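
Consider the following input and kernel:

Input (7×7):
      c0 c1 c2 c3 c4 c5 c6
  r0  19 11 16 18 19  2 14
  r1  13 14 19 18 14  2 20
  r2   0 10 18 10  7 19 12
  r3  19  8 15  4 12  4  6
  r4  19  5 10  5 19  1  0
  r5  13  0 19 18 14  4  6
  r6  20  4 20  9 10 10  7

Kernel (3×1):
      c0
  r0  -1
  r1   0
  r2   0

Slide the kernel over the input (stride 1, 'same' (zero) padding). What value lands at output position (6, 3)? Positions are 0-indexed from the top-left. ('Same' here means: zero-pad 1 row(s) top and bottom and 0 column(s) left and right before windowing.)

The receptive field on the zero-padded input at this output position is [18 / 9 / 0]. Elementwise product with the kernel and sum: 18·-1.

-18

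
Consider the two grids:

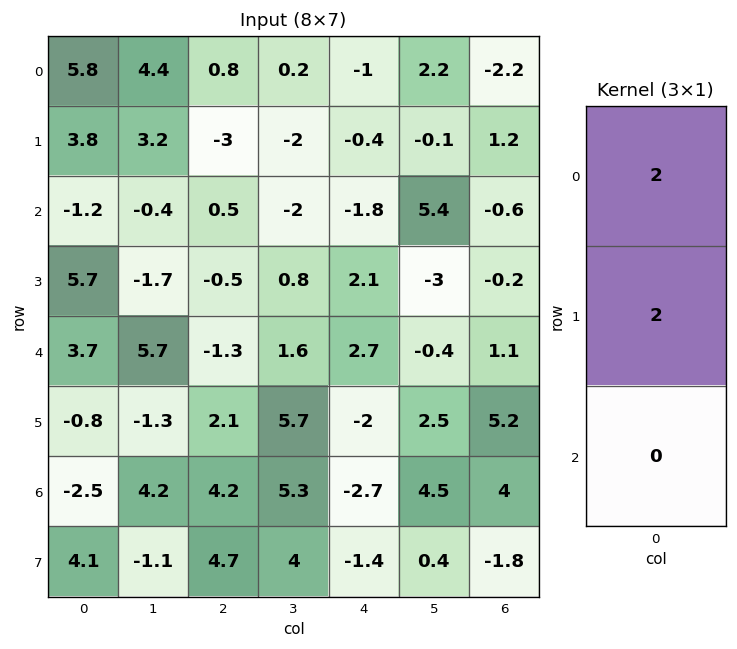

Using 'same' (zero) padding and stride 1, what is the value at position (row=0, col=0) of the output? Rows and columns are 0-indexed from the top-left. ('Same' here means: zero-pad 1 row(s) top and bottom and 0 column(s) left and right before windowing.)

11.6

The receptive field on the zero-padded input at this output position is [0 / 5.8 / 3.8]. Elementwise product with the kernel and sum: 0·2 + 5.8·2.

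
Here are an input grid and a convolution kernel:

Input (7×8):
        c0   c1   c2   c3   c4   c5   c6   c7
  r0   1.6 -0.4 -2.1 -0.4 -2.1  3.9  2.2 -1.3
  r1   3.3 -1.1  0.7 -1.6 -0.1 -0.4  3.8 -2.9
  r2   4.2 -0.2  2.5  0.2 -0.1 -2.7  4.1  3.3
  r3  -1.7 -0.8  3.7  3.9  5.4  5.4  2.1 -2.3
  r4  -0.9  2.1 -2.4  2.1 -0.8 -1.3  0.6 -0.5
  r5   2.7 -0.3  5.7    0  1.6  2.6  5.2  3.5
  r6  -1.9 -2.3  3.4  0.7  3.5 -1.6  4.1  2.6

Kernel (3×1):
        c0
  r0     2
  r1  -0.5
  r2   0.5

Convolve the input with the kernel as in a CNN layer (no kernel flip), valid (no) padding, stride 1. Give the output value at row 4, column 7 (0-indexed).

The receptive field on the input at this output position is [-0.5 / 3.5 / 2.6]. Elementwise product with the kernel and sum: -0.5·2 + 3.5·-0.5 + 2.6·0.5.

-1.45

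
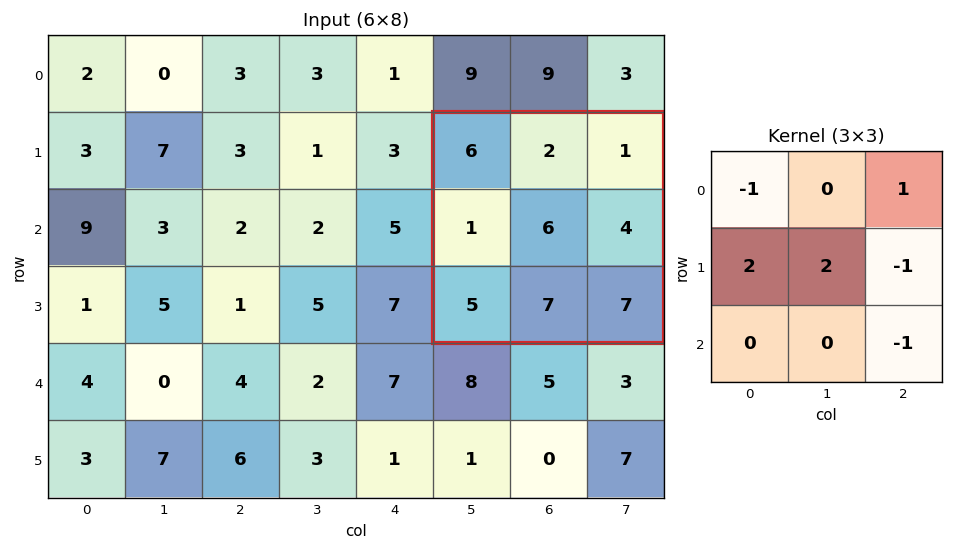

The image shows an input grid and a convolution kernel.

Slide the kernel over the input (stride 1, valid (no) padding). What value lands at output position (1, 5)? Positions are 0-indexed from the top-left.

-2

The receptive field on the input at this output position is [6 2 1 / 1 6 4 / 5 7 7]. Elementwise product with the kernel and sum: 6·-1 + 1·1 + 1·2 + 6·2 + 4·-1 + 7·-1.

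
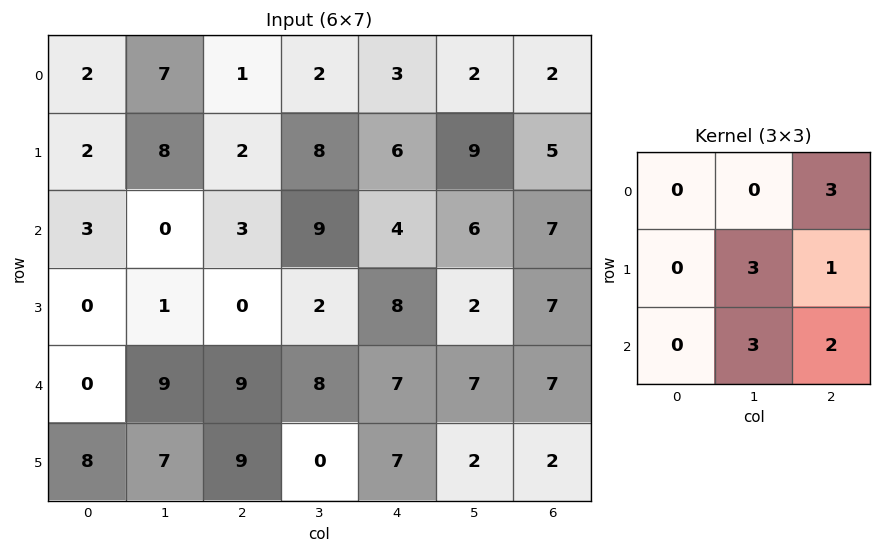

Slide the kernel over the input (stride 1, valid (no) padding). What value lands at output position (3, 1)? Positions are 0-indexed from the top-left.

68

The receptive field on the input at this output position is [1 0 2 / 9 9 8 / 7 9 0]. Elementwise product with the kernel and sum: 2·3 + 9·3 + 8·1 + 9·3 + 0·2.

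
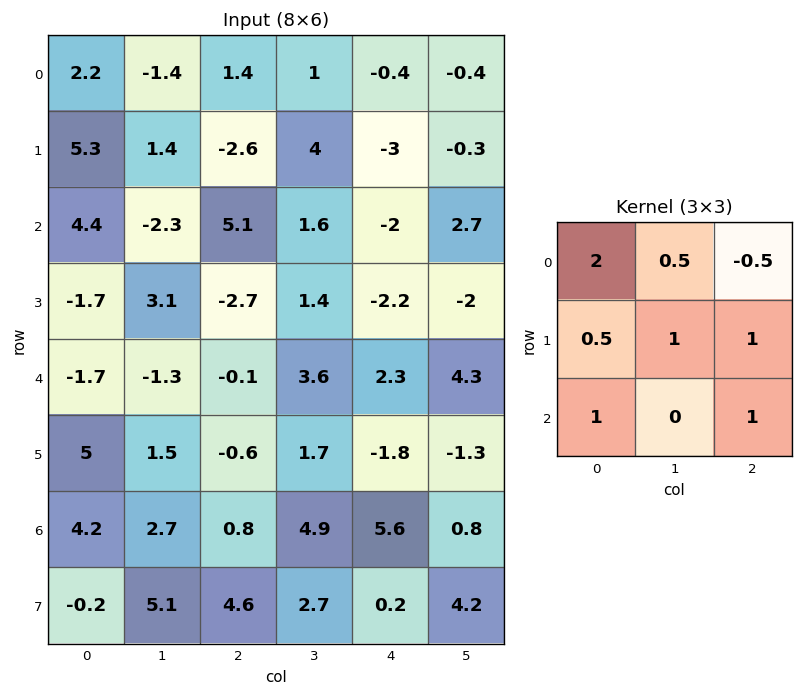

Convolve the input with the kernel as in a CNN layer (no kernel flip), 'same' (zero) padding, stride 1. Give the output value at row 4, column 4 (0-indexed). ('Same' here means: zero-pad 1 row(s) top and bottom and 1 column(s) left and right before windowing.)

The receptive field on the zero-padded input at this output position is [1.4 -2.2 -2 / 3.6 2.3 4.3 / 1.7 -1.8 -1.3]. Elementwise product with the kernel and sum: 1.4·2 + -2.2·0.5 + -2·-0.5 + 3.6·0.5 + 2.3·1 + 4.3·1 + 1.7·1 + -1.3·1.

11.5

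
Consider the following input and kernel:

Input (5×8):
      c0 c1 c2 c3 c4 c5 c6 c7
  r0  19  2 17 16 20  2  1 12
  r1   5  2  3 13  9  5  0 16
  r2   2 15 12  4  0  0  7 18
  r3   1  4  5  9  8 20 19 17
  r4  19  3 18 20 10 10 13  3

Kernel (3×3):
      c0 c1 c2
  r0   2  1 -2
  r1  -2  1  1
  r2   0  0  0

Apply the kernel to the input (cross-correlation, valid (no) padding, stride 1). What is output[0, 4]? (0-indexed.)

27

The receptive field on the input at this output position is [20 2 1 / 9 5 0 / 0 0 7]. Elementwise product with the kernel and sum: 20·2 + 2·1 + 1·-2 + 9·-2 + 5·1 + 0·1.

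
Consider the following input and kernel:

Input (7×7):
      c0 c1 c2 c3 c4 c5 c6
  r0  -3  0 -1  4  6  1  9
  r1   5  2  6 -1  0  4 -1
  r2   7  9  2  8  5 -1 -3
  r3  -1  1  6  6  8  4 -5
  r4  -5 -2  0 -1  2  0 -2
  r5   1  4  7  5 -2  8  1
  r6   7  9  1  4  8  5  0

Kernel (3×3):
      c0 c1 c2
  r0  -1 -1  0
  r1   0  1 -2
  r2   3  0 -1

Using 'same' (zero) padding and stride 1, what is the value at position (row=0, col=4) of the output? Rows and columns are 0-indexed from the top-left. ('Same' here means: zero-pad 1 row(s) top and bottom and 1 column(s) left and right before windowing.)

The receptive field on the zero-padded input at this output position is [0 0 0 / 4 6 1 / -1 0 4]. Elementwise product with the kernel and sum: 0·-1 + 0·-1 + 6·1 + 1·-2 + -1·3 + 4·-1.

-3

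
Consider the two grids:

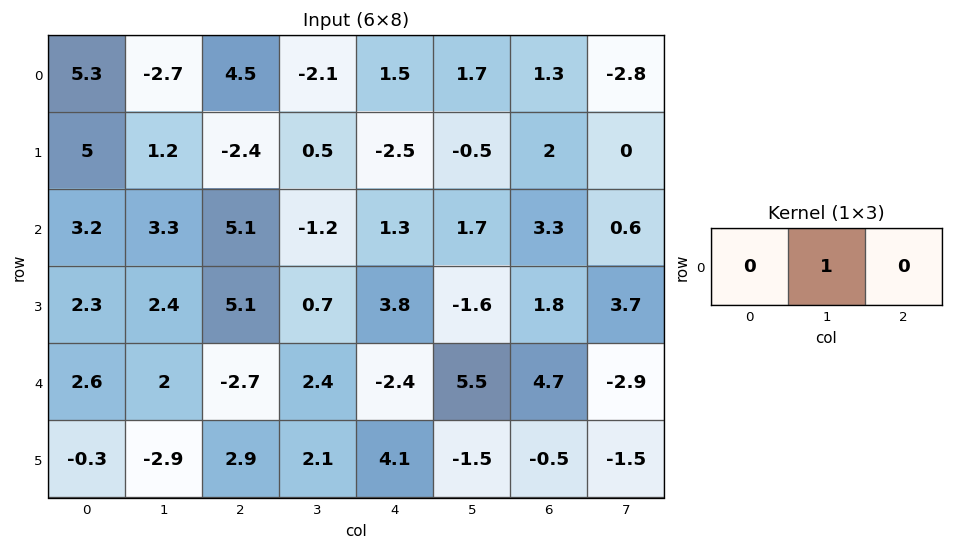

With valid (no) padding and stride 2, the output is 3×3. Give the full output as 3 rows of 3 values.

-2.7 -2.1 1.7
3.3 -1.2 1.7
2 2.4 5.5

Output[0,0]: The receptive field on the input at this output position is [5.3 -2.7 4.5]. Elementwise product with the kernel and sum: -2.7·1.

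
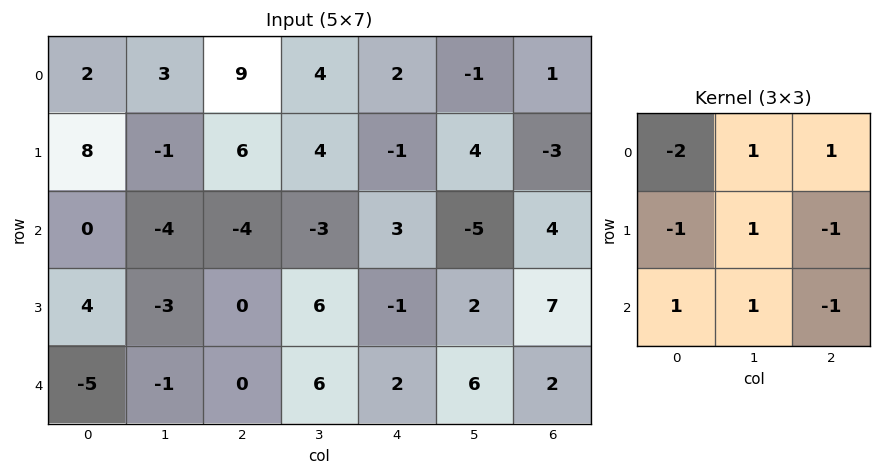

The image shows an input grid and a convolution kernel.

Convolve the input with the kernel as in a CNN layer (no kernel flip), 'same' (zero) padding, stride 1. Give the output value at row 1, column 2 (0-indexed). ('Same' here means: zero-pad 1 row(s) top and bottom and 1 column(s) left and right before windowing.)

5

The receptive field on the zero-padded input at this output position is [3 9 4 / -1 6 4 / -4 -4 -3]. Elementwise product with the kernel and sum: 3·-2 + 9·1 + 4·1 + -1·-1 + 6·1 + 4·-1 + -4·1 + -4·1 + -3·-1.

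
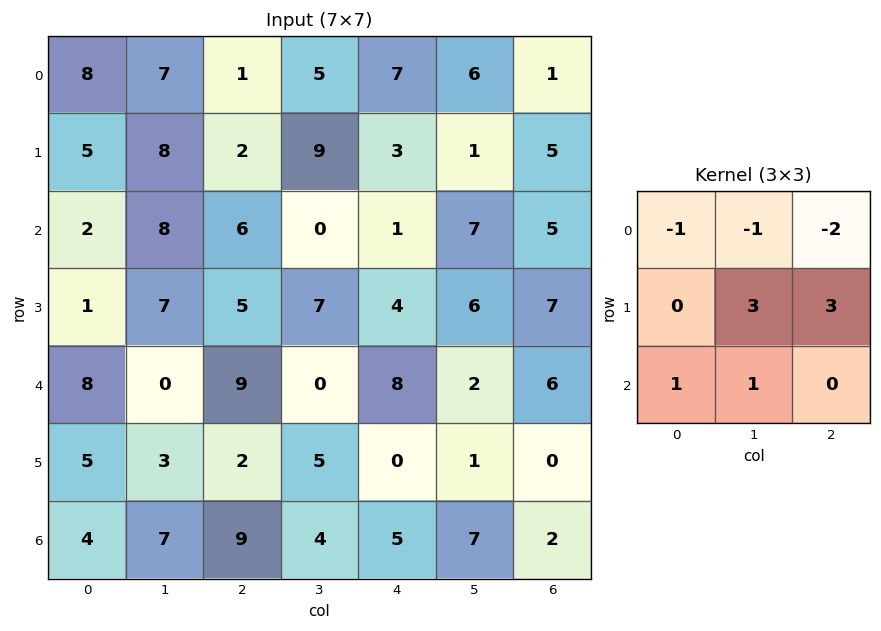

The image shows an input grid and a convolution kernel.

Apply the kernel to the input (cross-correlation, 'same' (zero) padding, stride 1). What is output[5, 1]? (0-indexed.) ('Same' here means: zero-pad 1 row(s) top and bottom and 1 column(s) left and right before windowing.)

The receptive field on the zero-padded input at this output position is [8 0 9 / 5 3 2 / 4 7 9]. Elementwise product with the kernel and sum: 8·-1 + 0·-1 + 9·-2 + 3·3 + 2·3 + 4·1 + 7·1.

0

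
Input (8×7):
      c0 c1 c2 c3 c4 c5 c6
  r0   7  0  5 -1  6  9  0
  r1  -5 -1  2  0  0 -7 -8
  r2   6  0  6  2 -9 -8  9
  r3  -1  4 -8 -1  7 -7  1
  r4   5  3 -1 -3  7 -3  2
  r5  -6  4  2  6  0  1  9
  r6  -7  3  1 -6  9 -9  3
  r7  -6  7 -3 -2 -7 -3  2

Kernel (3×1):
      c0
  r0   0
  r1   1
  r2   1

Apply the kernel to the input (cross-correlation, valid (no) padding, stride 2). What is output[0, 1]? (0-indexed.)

8

The receptive field on the input at this output position is [5 / 2 / 6]. Elementwise product with the kernel and sum: 2·1 + 6·1.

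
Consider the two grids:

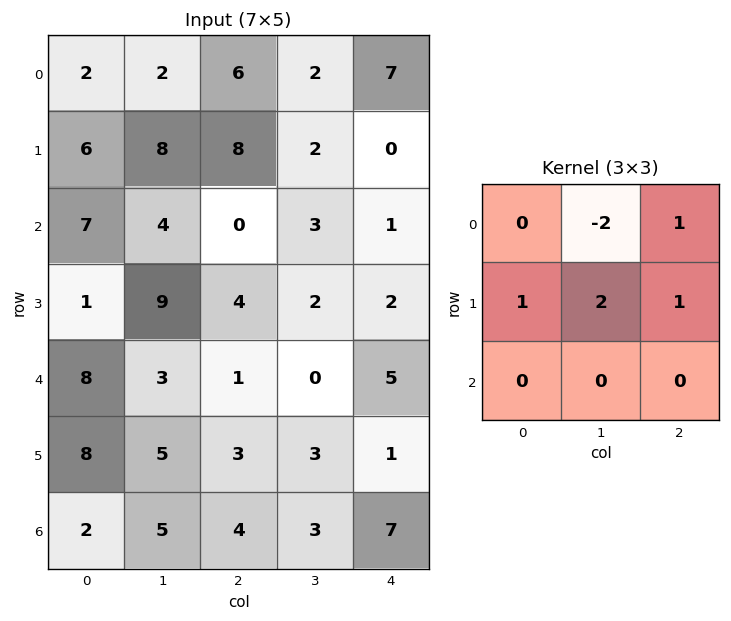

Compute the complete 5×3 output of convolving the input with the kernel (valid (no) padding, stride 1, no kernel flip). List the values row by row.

Output[0,0]: The receptive field on the input at this output position is [2 2 6 / 6 8 8 / 7 4 0]. Elementwise product with the kernel and sum: 2·-2 + 6·1 + 6·1 + 8·2 + 8·1.
Output[0,1]: The receptive field on the input at this output position is [2 6 2 / 8 8 2 / 4 0 3]. Elementwise product with the kernel and sum: 6·-2 + 2·1 + 8·1 + 8·2 + 2·1.

32 16 15
7 -7 3
15 22 5
1 -1 4
16 12 15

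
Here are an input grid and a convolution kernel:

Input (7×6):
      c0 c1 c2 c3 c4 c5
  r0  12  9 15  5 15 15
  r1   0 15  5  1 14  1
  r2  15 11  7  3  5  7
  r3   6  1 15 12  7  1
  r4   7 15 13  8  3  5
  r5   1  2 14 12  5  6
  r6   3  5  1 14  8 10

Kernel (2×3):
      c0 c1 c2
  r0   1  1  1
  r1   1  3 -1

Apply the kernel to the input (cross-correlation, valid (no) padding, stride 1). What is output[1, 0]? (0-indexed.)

The receptive field on the input at this output position is [0 15 5 / 15 11 7]. Elementwise product with the kernel and sum: 0·1 + 15·1 + 5·1 + 15·1 + 11·3 + 7·-1.

61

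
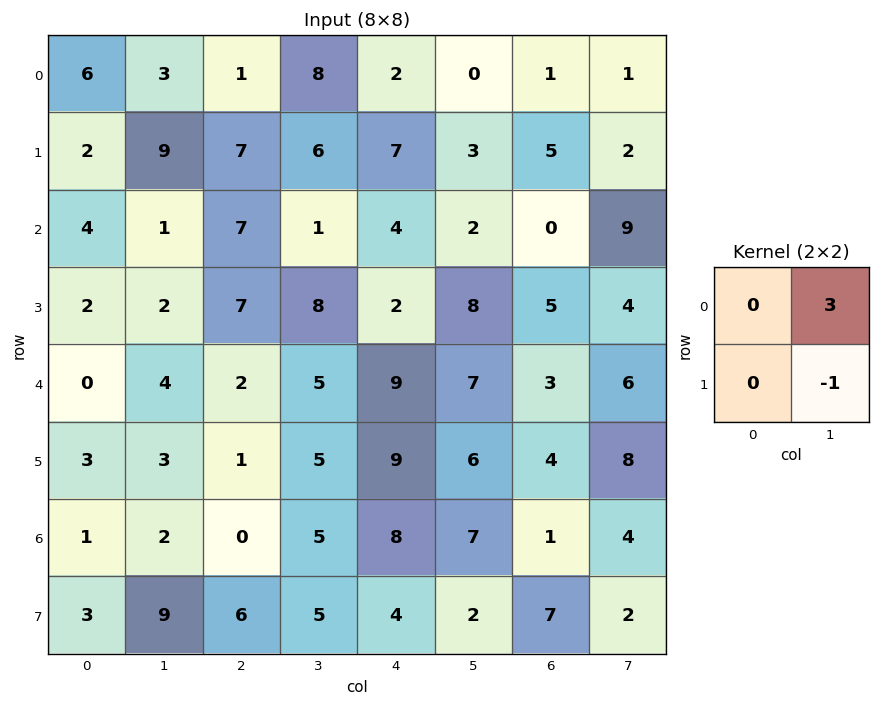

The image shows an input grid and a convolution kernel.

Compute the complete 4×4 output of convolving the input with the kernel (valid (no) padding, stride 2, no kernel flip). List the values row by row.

0 18 -3 1
1 -5 -2 23
9 10 15 10
-3 10 19 10

Output[0,0]: The receptive field on the input at this output position is [6 3 / 2 9]. Elementwise product with the kernel and sum: 3·3 + 9·-1.
Output[0,1]: The receptive field on the input at this output position is [1 8 / 7 6]. Elementwise product with the kernel and sum: 8·3 + 6·-1.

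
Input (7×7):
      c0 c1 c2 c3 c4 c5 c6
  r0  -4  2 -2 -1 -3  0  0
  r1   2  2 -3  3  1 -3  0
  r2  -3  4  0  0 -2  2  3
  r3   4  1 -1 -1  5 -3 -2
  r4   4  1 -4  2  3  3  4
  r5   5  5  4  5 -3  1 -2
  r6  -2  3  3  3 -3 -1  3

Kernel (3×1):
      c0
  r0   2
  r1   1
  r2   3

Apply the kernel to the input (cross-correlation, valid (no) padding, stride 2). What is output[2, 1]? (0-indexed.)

5

The receptive field on the input at this output position is [-4 / 4 / 3]. Elementwise product with the kernel and sum: -4·2 + 4·1 + 3·3.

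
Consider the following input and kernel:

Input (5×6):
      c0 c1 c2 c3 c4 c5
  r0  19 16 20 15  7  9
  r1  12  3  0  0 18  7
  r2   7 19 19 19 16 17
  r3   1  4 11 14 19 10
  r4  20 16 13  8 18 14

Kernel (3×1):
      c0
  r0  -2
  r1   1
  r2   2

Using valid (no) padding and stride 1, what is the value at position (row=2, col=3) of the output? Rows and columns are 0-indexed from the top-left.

The receptive field on the input at this output position is [19 / 14 / 8]. Elementwise product with the kernel and sum: 19·-2 + 14·1 + 8·2.

-8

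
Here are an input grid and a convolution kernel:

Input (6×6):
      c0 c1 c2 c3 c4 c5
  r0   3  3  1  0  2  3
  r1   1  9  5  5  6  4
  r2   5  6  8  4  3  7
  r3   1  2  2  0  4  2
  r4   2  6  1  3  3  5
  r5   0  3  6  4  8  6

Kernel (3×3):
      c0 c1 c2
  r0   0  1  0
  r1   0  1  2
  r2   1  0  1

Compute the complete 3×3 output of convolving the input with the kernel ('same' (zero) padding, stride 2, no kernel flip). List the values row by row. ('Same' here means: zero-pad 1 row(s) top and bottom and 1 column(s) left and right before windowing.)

18 15 17
20 23 25
18 16 27

Output[0,0]: The receptive field on the zero-padded input at this output position is [0 0 0 / 0 3 3 / 0 1 9]. Elementwise product with the kernel and sum: 0·1 + 3·1 + 3·2 + 0·1 + 9·1.
Output[0,1]: The receptive field on the zero-padded input at this output position is [0 0 0 / 3 1 0 / 9 5 5]. Elementwise product with the kernel and sum: 0·1 + 1·1 + 0·2 + 9·1 + 5·1.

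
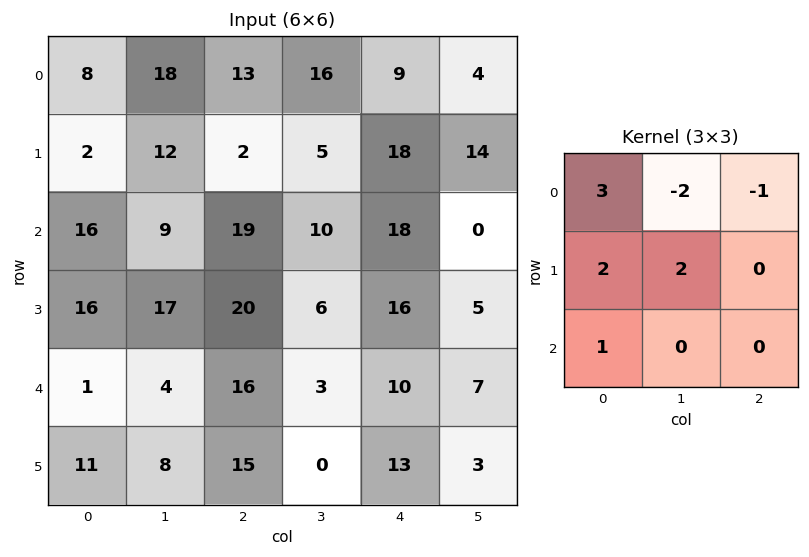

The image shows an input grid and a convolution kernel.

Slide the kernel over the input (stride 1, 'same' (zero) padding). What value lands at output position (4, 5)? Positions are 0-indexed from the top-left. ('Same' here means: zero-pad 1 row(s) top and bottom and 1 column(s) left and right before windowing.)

85

The receptive field on the zero-padded input at this output position is [16 5 0 / 10 7 0 / 13 3 0]. Elementwise product with the kernel and sum: 16·3 + 5·-2 + 0·-1 + 10·2 + 7·2 + 13·1.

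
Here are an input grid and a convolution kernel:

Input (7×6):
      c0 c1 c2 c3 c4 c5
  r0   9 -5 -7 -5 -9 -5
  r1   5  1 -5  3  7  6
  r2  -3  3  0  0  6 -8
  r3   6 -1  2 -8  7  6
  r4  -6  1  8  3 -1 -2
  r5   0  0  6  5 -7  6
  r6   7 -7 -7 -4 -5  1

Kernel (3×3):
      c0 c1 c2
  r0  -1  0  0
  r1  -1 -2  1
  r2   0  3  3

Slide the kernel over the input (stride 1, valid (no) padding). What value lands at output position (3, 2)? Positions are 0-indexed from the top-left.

-23

The receptive field on the input at this output position is [2 -8 7 / 8 3 -1 / 6 5 -7]. Elementwise product with the kernel and sum: 2·-1 + 8·-1 + 3·-2 + -1·1 + 5·3 + -7·3.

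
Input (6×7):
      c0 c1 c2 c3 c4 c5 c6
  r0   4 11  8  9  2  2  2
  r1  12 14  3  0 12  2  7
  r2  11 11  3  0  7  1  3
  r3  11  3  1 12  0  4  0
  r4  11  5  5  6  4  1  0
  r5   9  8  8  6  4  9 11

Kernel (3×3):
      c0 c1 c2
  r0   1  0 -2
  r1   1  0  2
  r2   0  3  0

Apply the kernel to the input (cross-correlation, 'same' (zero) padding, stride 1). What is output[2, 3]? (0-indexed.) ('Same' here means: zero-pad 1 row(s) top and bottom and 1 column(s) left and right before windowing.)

The receptive field on the zero-padded input at this output position is [3 0 12 / 3 0 7 / 1 12 0]. Elementwise product with the kernel and sum: 3·1 + 12·-2 + 3·1 + 7·2 + 12·3.

32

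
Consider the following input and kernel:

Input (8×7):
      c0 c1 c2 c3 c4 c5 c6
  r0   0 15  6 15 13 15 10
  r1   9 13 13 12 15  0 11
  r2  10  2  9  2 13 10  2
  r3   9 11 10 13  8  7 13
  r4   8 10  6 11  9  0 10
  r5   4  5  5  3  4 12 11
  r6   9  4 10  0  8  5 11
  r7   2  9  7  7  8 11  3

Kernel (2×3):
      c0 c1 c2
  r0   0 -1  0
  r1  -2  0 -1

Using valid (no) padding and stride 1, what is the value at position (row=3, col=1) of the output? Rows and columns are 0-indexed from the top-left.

The receptive field on the input at this output position is [11 10 13 / 10 6 11]. Elementwise product with the kernel and sum: 10·-1 + 10·-2 + 11·-1.

-41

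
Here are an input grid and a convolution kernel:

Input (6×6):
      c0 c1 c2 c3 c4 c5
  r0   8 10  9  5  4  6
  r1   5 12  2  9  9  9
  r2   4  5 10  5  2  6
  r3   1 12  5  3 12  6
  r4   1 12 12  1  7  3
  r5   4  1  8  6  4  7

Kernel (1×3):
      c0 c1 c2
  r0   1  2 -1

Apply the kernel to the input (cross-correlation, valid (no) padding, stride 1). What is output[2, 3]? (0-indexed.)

The receptive field on the input at this output position is [5 2 6]. Elementwise product with the kernel and sum: 5·1 + 2·2 + 6·-1.

3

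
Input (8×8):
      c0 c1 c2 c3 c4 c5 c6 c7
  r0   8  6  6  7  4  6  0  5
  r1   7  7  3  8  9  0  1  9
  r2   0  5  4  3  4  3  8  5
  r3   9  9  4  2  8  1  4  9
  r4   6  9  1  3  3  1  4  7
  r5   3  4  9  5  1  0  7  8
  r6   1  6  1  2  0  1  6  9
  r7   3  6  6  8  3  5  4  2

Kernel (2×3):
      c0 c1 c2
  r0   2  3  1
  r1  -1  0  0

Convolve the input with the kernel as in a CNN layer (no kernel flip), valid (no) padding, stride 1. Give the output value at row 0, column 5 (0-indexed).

The receptive field on the input at this output position is [6 0 5 / 0 1 9]. Elementwise product with the kernel and sum: 6·2 + 0·3 + 5·1 + 0·-1.

17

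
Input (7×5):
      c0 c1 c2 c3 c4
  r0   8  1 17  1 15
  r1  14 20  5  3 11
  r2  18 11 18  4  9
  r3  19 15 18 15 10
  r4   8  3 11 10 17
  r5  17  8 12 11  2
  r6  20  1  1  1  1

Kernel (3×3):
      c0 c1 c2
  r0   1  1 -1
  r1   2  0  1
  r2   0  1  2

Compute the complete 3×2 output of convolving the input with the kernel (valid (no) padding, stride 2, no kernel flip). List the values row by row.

72 46
92 103
49 33

Output[0,0]: The receptive field on the input at this output position is [8 1 17 / 14 20 5 / 18 11 18]. Elementwise product with the kernel and sum: 8·1 + 1·1 + 17·-1 + 14·2 + 5·1 + 11·1 + 18·2.
Output[0,1]: The receptive field on the input at this output position is [17 1 15 / 5 3 11 / 18 4 9]. Elementwise product with the kernel and sum: 17·1 + 1·1 + 15·-1 + 5·2 + 11·1 + 4·1 + 9·2.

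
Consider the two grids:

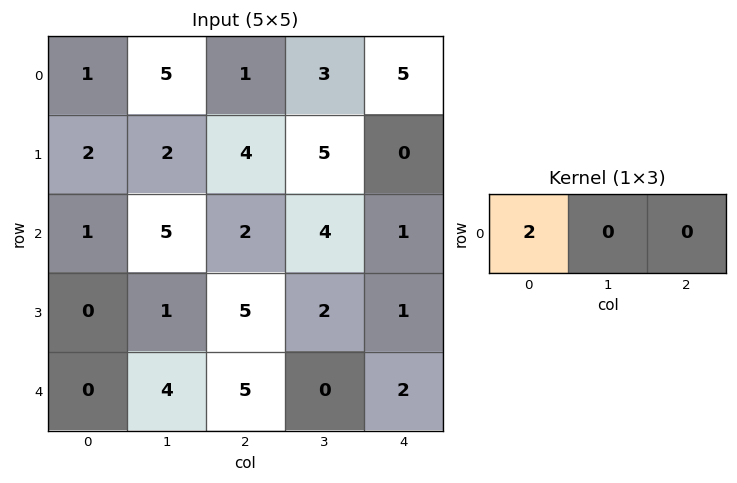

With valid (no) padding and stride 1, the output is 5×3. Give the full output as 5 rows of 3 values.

Output[0,0]: The receptive field on the input at this output position is [1 5 1]. Elementwise product with the kernel and sum: 1·2.
Output[0,1]: The receptive field on the input at this output position is [5 1 3]. Elementwise product with the kernel and sum: 5·2.

2 10 2
4 4 8
2 10 4
0 2 10
0 8 10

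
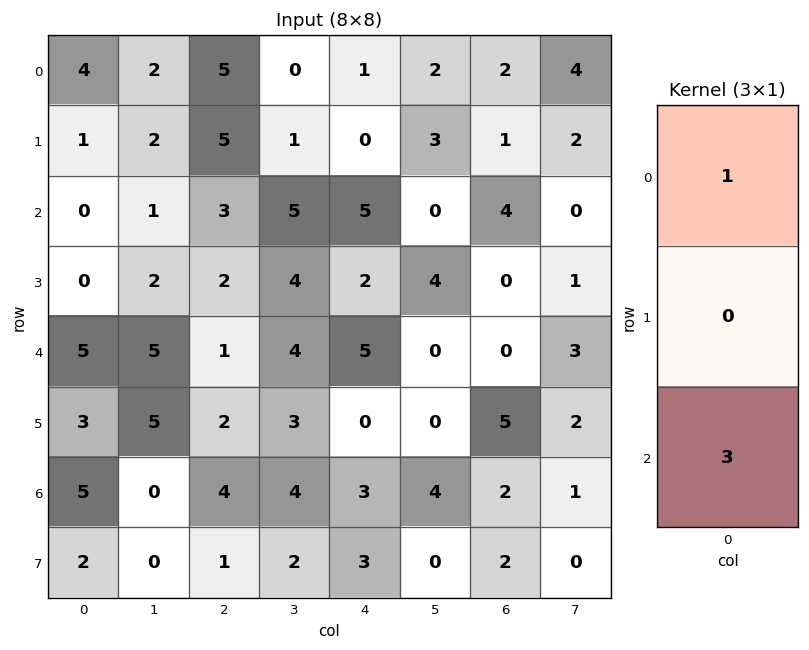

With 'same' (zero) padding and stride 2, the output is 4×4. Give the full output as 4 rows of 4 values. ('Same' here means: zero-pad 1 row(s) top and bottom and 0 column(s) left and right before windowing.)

3 15 0 3
1 11 6 1
9 8 2 15
9 5 9 11

Output[0,0]: The receptive field on the zero-padded input at this output position is [0 / 4 / 1]. Elementwise product with the kernel and sum: 0·1 + 1·3.
Output[0,1]: The receptive field on the zero-padded input at this output position is [0 / 5 / 5]. Elementwise product with the kernel and sum: 0·1 + 5·3.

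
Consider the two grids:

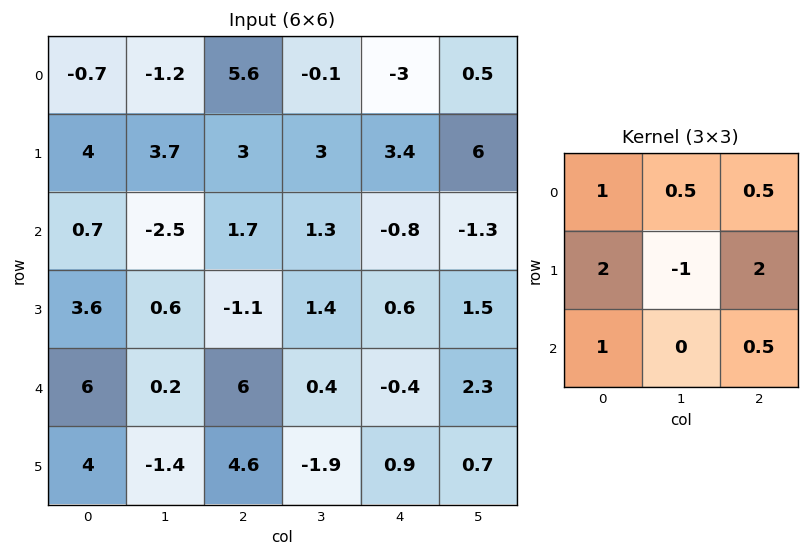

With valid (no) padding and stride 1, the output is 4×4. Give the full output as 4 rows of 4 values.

Output[0,0]: The receptive field on the input at this output position is [-0.7 -1.2 5.6 / 4 3.7 3 / 0.7 -2.5 1.7]. Elementwise product with the kernel and sum: -0.7·1 + -1.2·0.5 + 5.6·0.5 + 4·2 + 3.7·-1 + 3·2 + 0.7·1 + 1.7·0.5.

13.35 10.1 15.15 13.9
17.7 3.9 5.9 10.65
13.7 4.5 5.35 7
33.45 -6.4 15.75 6.7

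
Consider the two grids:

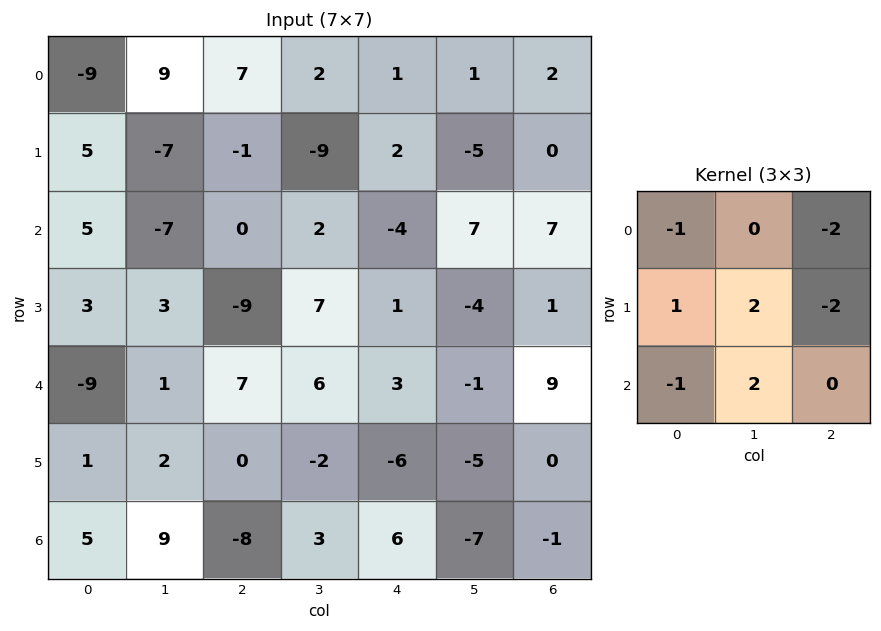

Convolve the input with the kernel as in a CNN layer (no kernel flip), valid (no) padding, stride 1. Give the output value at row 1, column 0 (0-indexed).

-9

The receptive field on the input at this output position is [5 -7 -1 / 5 -7 0 / 3 3 -9]. Elementwise product with the kernel and sum: 5·-1 + -1·-2 + 5·1 + -7·2 + 0·-2 + 3·-1 + 3·2.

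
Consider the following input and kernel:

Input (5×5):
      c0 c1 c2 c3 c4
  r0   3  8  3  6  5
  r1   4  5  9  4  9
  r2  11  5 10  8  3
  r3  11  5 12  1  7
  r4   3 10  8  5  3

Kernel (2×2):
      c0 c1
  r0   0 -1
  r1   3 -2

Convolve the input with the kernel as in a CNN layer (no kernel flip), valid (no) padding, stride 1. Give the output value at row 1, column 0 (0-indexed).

18

The receptive field on the input at this output position is [4 5 / 11 5]. Elementwise product with the kernel and sum: 5·-1 + 11·3 + 5·-2.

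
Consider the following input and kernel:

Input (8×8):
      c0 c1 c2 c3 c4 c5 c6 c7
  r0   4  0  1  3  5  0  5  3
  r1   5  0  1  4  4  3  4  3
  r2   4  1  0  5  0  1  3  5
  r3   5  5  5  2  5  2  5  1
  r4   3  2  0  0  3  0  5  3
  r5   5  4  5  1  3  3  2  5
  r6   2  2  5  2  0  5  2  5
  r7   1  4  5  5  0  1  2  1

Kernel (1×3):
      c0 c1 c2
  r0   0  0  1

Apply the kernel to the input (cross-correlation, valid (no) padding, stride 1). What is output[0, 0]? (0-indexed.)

The receptive field on the input at this output position is [4 0 1]. Elementwise product with the kernel and sum: 1·1.

1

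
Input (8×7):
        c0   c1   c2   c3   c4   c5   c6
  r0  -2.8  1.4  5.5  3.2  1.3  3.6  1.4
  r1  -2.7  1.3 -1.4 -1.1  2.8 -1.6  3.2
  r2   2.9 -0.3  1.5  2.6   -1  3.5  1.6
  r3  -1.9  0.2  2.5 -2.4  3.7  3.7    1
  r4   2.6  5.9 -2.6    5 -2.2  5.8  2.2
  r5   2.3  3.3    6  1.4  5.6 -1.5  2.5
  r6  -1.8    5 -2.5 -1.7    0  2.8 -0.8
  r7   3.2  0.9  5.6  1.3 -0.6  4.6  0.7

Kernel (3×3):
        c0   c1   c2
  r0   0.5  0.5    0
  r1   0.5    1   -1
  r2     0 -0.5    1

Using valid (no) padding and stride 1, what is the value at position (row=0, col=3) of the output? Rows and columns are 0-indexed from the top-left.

10.1

The receptive field on the input at this output position is [3.2 1.3 3.6 / -1.1 2.8 -1.6 / 2.6 -1 3.5]. Elementwise product with the kernel and sum: 3.2·0.5 + 1.3·0.5 + -1.1·0.5 + 2.8·1 + -1.6·-1 + -1·-0.5 + 3.5·1.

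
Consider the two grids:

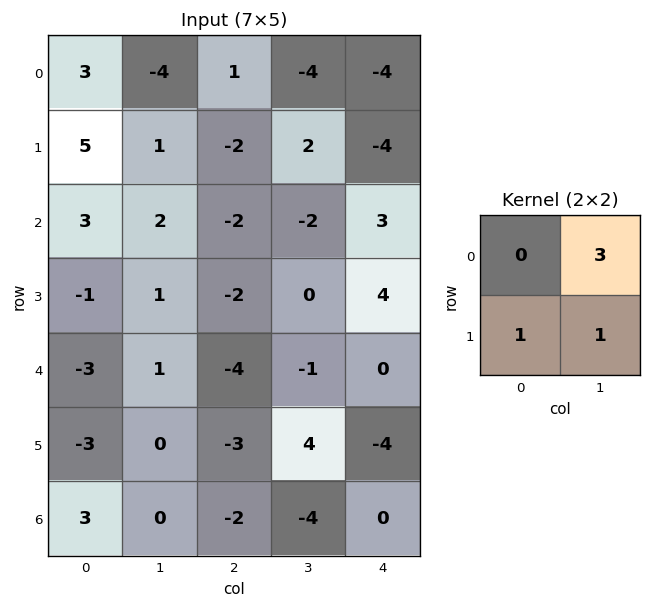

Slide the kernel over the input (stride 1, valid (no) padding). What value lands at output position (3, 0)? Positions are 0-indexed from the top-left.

The receptive field on the input at this output position is [-1 1 / -3 1]. Elementwise product with the kernel and sum: 1·3 + -3·1 + 1·1.

1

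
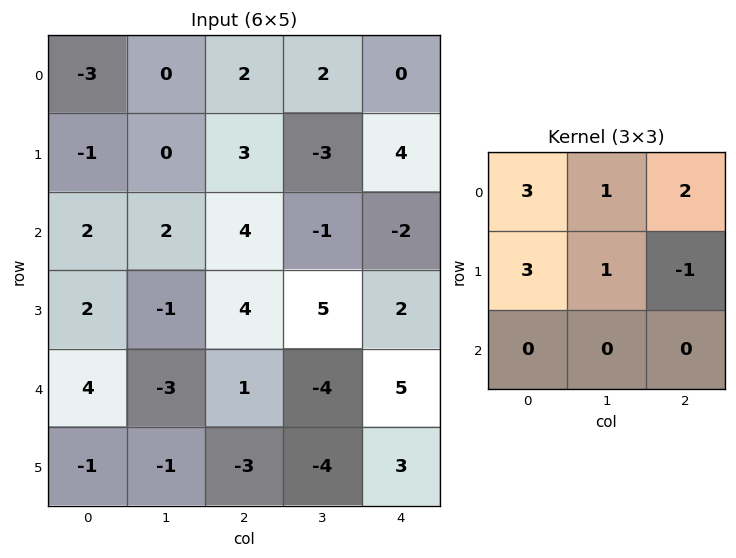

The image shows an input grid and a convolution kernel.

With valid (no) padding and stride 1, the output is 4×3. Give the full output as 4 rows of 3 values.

Output[0,0]: The receptive field on the input at this output position is [-3 0 2 / -1 0 3 / 2 2 4]. Elementwise product with the kernel and sum: -3·3 + 0·1 + 2·2 + -1·3 + 0·1 + 3·-1.

-11 12 10
7 8 27
17 4 22
21 7 15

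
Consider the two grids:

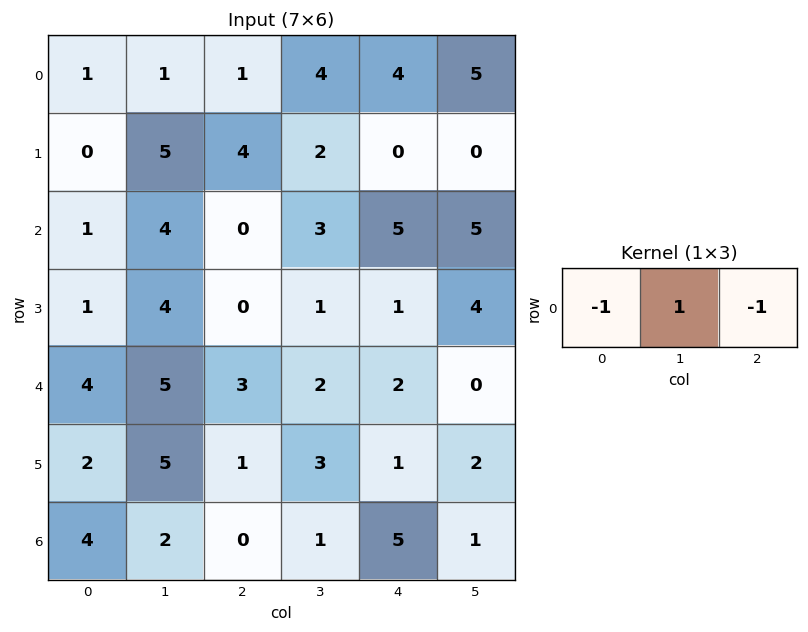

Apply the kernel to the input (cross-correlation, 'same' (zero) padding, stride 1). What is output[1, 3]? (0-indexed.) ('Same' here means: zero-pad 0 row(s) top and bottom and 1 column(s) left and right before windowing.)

-2

The receptive field on the zero-padded input at this output position is [4 2 0]. Elementwise product with the kernel and sum: 4·-1 + 2·1 + 0·-1.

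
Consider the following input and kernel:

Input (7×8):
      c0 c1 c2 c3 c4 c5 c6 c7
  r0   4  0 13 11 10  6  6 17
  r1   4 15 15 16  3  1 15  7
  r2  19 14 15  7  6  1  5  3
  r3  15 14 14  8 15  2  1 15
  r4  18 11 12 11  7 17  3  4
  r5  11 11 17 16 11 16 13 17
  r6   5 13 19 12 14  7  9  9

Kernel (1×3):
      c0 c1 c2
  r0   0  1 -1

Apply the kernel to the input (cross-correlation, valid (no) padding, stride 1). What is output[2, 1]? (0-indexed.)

The receptive field on the input at this output position is [14 15 7]. Elementwise product with the kernel and sum: 15·1 + 7·-1.

8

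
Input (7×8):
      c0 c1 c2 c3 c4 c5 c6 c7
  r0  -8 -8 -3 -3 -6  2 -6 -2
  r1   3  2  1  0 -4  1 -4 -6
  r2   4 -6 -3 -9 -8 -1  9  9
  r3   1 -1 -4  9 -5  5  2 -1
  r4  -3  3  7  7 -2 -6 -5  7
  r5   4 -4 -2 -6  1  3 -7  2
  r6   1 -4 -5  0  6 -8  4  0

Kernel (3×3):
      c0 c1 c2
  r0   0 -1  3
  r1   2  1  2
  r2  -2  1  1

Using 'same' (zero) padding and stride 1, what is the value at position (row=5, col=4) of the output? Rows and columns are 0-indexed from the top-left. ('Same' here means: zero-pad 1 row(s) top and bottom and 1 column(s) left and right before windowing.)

-23

The receptive field on the zero-padded input at this output position is [7 -2 -6 / -6 1 3 / 0 6 -8]. Elementwise product with the kernel and sum: -2·-1 + -6·3 + -6·2 + 1·1 + 3·2 + 0·-2 + 6·1 + -8·1.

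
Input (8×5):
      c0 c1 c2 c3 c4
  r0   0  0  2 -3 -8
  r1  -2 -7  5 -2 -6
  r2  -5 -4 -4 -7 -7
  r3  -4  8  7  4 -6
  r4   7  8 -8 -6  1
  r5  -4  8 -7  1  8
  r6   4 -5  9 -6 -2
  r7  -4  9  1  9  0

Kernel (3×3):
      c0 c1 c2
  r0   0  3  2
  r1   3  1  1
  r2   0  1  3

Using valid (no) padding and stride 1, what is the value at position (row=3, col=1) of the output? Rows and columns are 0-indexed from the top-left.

35

The receptive field on the input at this output position is [8 7 4 / 8 -8 -6 / 8 -7 1]. Elementwise product with the kernel and sum: 7·3 + 4·2 + 8·3 + -8·1 + -6·1 + -7·1 + 1·3.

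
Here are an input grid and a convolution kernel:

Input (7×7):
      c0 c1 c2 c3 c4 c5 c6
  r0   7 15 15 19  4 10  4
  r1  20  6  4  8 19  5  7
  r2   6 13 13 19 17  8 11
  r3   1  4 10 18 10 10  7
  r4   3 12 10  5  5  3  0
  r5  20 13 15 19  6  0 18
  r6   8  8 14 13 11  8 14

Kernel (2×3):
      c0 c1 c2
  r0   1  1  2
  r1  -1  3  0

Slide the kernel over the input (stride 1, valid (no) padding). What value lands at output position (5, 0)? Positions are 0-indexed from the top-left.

79

The receptive field on the input at this output position is [20 13 15 / 8 8 14]. Elementwise product with the kernel and sum: 20·1 + 13·1 + 15·2 + 8·-1 + 8·3.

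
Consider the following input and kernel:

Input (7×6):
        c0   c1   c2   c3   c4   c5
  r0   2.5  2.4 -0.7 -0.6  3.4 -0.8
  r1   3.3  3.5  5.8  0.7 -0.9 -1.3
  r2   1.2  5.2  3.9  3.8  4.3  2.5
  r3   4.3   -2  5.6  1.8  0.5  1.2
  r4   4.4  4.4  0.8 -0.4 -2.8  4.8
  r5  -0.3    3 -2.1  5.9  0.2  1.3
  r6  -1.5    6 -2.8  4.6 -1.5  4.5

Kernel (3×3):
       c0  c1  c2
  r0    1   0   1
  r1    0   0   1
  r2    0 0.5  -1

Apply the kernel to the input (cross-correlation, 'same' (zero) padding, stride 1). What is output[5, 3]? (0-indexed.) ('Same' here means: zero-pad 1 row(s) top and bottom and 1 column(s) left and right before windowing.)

2

The receptive field on the zero-padded input at this output position is [0.8 -0.4 -2.8 / -2.1 5.9 0.2 / -2.8 4.6 -1.5]. Elementwise product with the kernel and sum: 0.8·1 + -2.8·1 + 0.2·1 + 4.6·0.5 + -1.5·-1.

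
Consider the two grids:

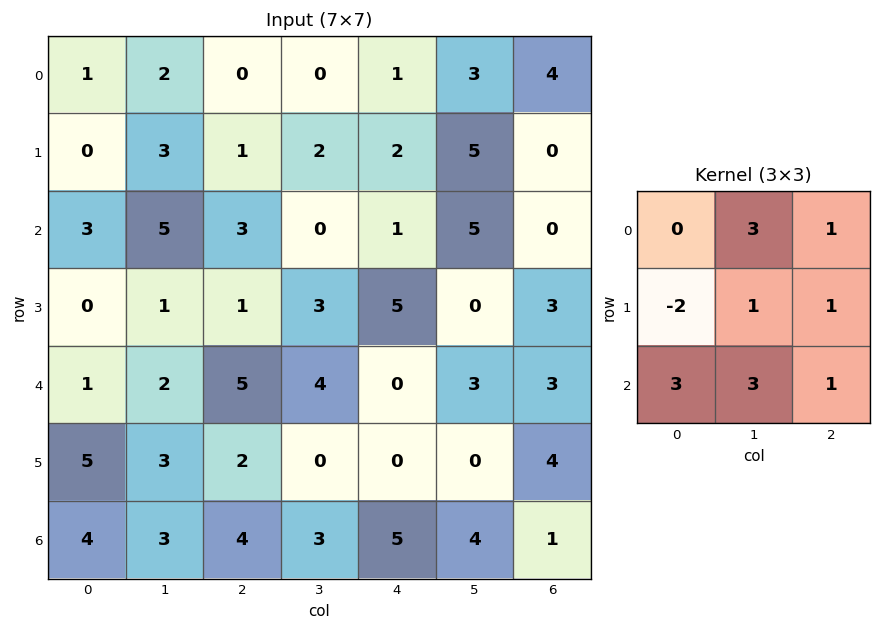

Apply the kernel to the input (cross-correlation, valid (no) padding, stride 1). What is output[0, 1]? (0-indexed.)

21

The receptive field on the input at this output position is [2 0 0 / 3 1 2 / 5 3 0]. Elementwise product with the kernel and sum: 0·3 + 0·1 + 3·-2 + 1·1 + 2·1 + 5·3 + 3·3 + 0·1.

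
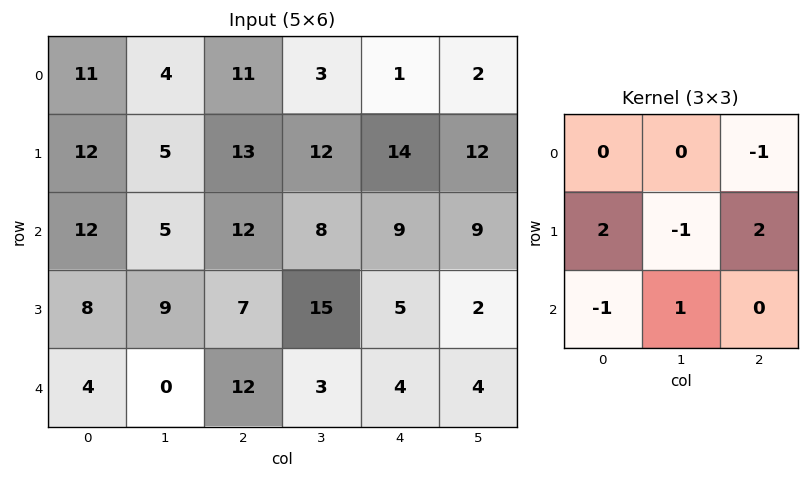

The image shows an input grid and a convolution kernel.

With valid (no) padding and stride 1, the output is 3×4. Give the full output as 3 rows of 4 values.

27 25 37 33
31 0 28 3
5 45 -9 21

Output[0,0]: The receptive field on the input at this output position is [11 4 11 / 12 5 13 / 12 5 12]. Elementwise product with the kernel and sum: 11·-1 + 12·2 + 5·-1 + 13·2 + 12·-1 + 5·1.
Output[0,1]: The receptive field on the input at this output position is [4 11 3 / 5 13 12 / 5 12 8]. Elementwise product with the kernel and sum: 3·-1 + 5·2 + 13·-1 + 12·2 + 5·-1 + 12·1.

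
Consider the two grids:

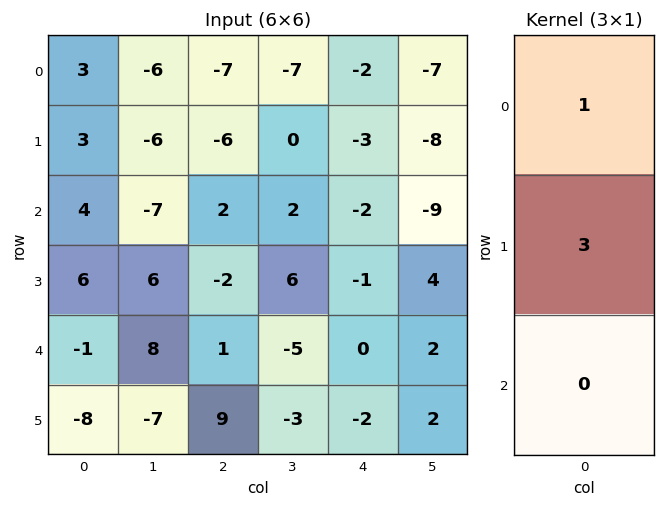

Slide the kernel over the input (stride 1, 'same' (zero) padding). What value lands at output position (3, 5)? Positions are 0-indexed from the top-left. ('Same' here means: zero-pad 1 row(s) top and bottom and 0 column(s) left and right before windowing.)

3

The receptive field on the zero-padded input at this output position is [-9 / 4 / 2]. Elementwise product with the kernel and sum: -9·1 + 4·3.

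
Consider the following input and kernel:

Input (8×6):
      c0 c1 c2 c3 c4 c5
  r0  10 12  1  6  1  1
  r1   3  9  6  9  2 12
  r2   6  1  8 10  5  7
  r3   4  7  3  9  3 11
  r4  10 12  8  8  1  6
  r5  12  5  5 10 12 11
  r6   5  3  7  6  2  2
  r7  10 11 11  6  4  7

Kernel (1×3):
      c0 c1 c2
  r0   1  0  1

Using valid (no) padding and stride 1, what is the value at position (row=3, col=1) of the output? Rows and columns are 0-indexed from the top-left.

16

The receptive field on the input at this output position is [7 3 9]. Elementwise product with the kernel and sum: 7·1 + 9·1.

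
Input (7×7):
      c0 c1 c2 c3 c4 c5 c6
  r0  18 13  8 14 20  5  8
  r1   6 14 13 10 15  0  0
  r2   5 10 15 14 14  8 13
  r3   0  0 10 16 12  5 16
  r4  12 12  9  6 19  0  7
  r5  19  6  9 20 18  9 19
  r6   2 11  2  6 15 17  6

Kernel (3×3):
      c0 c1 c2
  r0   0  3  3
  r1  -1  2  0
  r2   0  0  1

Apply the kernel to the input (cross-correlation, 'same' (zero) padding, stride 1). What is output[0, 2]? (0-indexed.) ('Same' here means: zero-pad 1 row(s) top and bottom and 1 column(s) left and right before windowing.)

13

The receptive field on the zero-padded input at this output position is [0 0 0 / 13 8 14 / 14 13 10]. Elementwise product with the kernel and sum: 0·3 + 0·3 + 13·-1 + 8·2 + 10·1.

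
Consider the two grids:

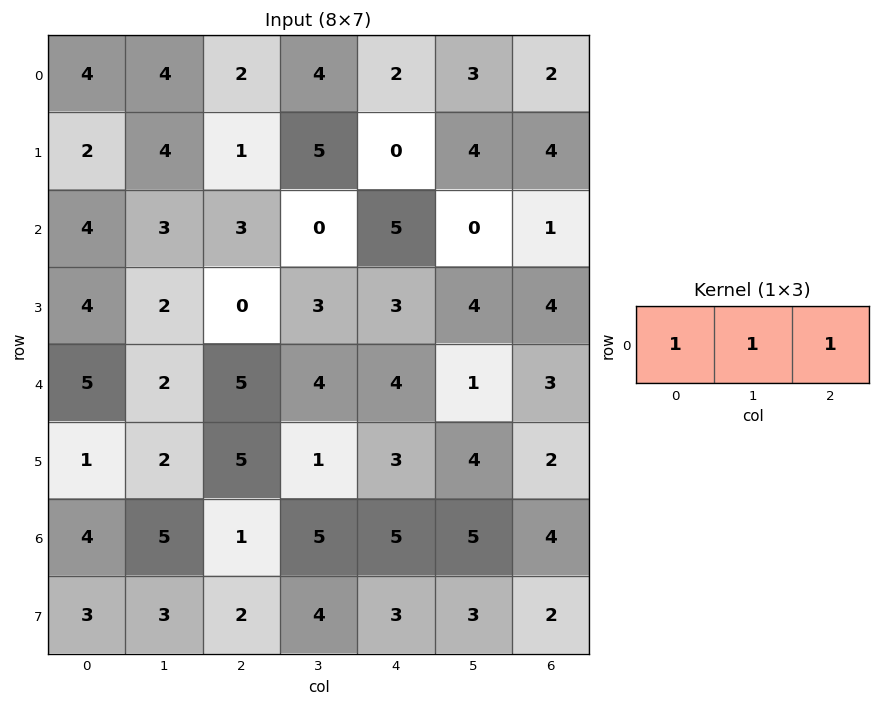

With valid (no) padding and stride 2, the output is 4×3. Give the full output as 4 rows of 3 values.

Output[0,0]: The receptive field on the input at this output position is [4 4 2]. Elementwise product with the kernel and sum: 4·1 + 4·1 + 2·1.

10 8 7
10 8 6
12 13 8
10 11 14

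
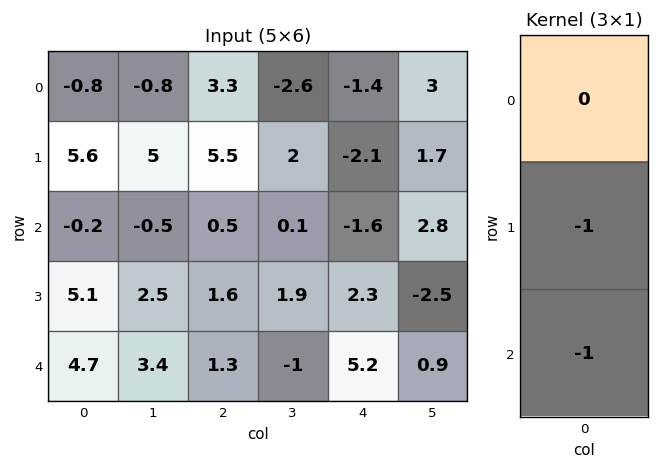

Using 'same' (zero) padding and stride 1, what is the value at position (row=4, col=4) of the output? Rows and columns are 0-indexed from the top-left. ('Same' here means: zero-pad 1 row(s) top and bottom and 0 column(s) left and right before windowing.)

-5.2

The receptive field on the zero-padded input at this output position is [2.3 / 5.2 / 0]. Elementwise product with the kernel and sum: 5.2·-1 + 0·-1.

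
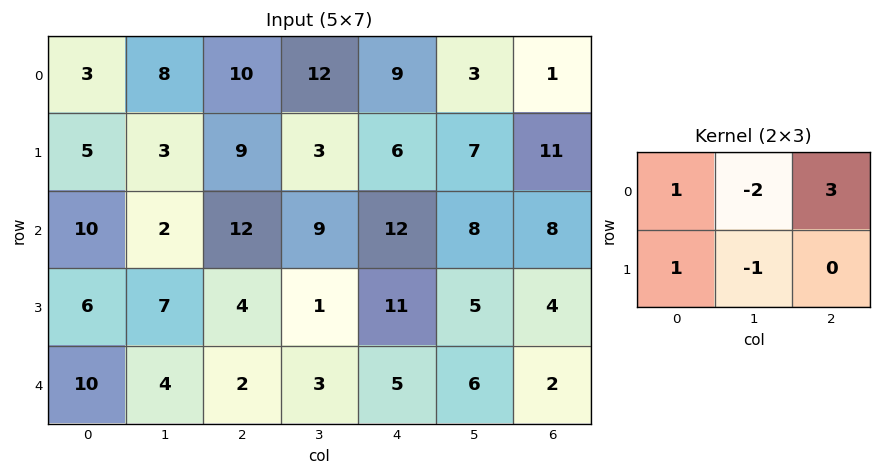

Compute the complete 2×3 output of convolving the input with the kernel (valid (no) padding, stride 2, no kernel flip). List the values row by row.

Output[0,0]: The receptive field on the input at this output position is [3 8 10 / 5 3 9]. Elementwise product with the kernel and sum: 3·1 + 8·-2 + 10·3 + 5·1 + 3·-1.
Output[0,1]: The receptive field on the input at this output position is [10 12 9 / 9 3 6]. Elementwise product with the kernel and sum: 10·1 + 12·-2 + 9·3 + 9·1 + 3·-1.

19 19 5
41 33 26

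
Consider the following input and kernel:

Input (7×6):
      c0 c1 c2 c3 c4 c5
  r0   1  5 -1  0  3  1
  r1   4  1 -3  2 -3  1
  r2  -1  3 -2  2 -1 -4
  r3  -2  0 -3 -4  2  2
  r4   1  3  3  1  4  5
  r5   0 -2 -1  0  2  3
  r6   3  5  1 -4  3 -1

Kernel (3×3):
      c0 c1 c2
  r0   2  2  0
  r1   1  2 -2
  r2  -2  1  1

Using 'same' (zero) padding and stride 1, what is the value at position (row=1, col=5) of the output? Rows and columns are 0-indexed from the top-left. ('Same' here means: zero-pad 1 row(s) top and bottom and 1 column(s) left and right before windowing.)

The receptive field on the zero-padded input at this output position is [3 1 0 / -3 1 0 / -1 -4 0]. Elementwise product with the kernel and sum: 3·2 + 1·2 + -3·1 + 1·2 + 0·-2 + -1·-2 + -4·1 + 0·1.

5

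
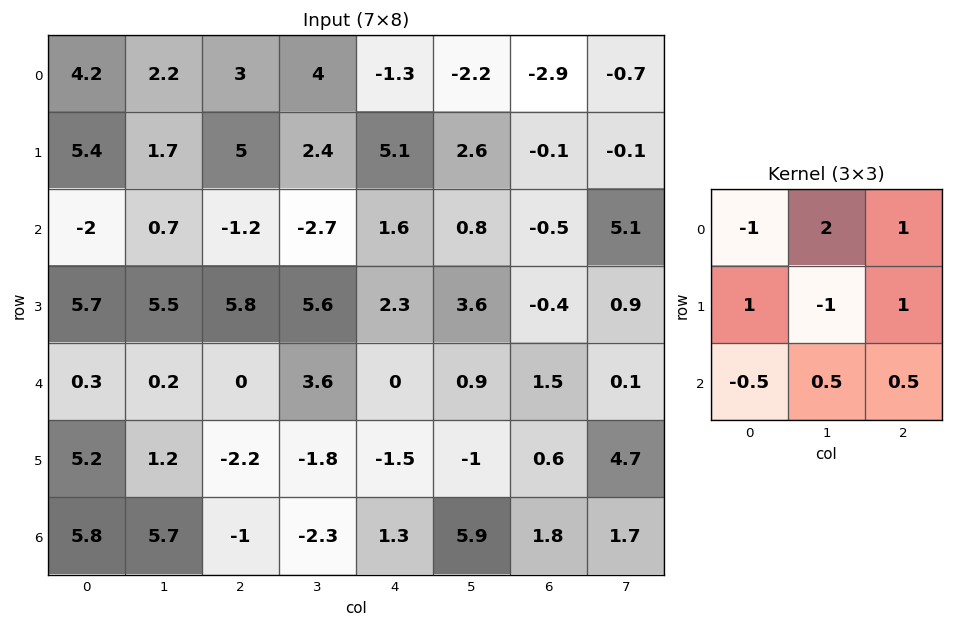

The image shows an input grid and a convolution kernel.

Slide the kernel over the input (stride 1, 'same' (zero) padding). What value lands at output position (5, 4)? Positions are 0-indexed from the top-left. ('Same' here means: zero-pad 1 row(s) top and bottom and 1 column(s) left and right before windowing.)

0.75

The receptive field on the zero-padded input at this output position is [3.6 0 0.9 / -1.8 -1.5 -1 / -2.3 1.3 5.9]. Elementwise product with the kernel and sum: 3.6·-1 + 0·2 + 0.9·1 + -1.8·1 + -1.5·-1 + -1·1 + -2.3·-0.5 + 1.3·0.5 + 5.9·0.5.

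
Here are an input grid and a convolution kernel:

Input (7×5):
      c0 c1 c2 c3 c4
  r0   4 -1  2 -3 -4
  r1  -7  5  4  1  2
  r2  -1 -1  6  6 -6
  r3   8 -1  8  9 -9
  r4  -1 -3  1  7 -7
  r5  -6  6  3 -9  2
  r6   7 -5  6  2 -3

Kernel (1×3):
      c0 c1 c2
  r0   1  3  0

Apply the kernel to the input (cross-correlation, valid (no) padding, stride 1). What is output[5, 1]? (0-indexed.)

The receptive field on the input at this output position is [6 3 -9]. Elementwise product with the kernel and sum: 6·1 + 3·3.

15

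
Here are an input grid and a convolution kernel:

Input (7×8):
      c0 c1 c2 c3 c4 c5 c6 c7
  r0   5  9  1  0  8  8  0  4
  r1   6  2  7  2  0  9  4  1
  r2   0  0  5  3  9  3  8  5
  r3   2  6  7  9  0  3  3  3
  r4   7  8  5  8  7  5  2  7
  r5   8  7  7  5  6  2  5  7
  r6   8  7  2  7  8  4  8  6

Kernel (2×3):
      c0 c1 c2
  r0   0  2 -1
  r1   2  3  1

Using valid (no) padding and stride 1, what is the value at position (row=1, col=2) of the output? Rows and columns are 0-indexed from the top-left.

The receptive field on the input at this output position is [7 2 0 / 5 3 9]. Elementwise product with the kernel and sum: 2·2 + 0·-1 + 5·2 + 3·3 + 9·1.

32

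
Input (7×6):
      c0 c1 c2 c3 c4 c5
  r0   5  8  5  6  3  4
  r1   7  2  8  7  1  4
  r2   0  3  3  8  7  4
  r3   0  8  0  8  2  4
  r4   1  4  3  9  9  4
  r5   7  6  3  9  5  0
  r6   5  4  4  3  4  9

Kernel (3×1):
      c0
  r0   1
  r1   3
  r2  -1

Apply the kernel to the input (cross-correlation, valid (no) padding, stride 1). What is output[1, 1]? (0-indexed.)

The receptive field on the input at this output position is [2 / 3 / 8]. Elementwise product with the kernel and sum: 2·1 + 3·3 + 8·-1.

3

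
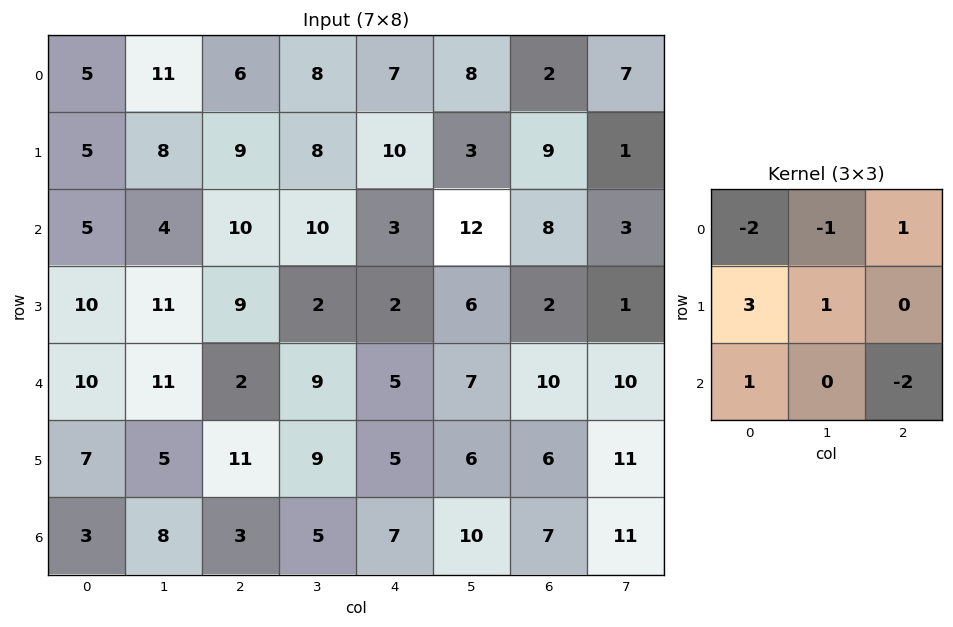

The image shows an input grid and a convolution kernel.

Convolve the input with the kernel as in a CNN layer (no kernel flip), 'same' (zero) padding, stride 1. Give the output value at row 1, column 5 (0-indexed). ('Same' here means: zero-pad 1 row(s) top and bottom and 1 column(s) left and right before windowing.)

The receptive field on the zero-padded input at this output position is [7 8 2 / 10 3 9 / 3 12 8]. Elementwise product with the kernel and sum: 7·-2 + 8·-1 + 2·1 + 10·3 + 3·1 + 3·1 + 8·-2.

0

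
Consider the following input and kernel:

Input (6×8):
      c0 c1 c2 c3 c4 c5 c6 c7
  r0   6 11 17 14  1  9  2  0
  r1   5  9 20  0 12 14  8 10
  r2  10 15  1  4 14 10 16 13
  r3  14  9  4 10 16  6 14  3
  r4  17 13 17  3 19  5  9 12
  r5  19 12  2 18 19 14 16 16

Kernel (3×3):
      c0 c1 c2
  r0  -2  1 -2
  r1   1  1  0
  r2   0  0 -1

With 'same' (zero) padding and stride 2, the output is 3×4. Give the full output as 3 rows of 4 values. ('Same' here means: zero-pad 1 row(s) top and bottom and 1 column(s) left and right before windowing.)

-3 28 1 1
-12 8 -4 -17
1 -22 -8 -6

Output[0,0]: The receptive field on the zero-padded input at this output position is [0 0 0 / 0 6 11 / 0 5 9]. Elementwise product with the kernel and sum: 0·-2 + 0·1 + 0·-2 + 0·1 + 6·1 + 9·-1.
Output[0,1]: The receptive field on the zero-padded input at this output position is [0 0 0 / 11 17 14 / 9 20 0]. Elementwise product with the kernel and sum: 0·-2 + 0·1 + 0·-2 + 11·1 + 17·1 + 0·-1.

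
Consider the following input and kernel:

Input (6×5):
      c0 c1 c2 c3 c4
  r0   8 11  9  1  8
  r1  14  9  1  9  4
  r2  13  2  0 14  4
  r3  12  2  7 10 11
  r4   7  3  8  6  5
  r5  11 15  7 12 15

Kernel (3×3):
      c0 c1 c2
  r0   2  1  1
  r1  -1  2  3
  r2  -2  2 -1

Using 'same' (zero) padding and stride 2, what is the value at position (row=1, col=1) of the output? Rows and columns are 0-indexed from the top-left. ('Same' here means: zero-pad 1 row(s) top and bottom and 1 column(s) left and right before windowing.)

68

The receptive field on the zero-padded input at this output position is [9 1 9 / 2 0 14 / 2 7 10]. Elementwise product with the kernel and sum: 9·2 + 1·1 + 9·1 + 2·-1 + 0·2 + 14·3 + 2·-2 + 7·2 + 10·-1.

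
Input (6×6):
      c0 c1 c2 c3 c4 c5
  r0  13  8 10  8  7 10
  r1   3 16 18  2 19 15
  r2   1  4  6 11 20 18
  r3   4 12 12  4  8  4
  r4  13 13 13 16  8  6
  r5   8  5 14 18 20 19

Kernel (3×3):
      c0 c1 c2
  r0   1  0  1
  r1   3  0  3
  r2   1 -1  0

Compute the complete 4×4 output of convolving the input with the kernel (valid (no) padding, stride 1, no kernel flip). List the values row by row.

83 68 123 60
34 63 123 100
55 63 83 61
97 94 79 72

Output[0,0]: The receptive field on the input at this output position is [13 8 10 / 3 16 18 / 1 4 6]. Elementwise product with the kernel and sum: 13·1 + 10·1 + 3·3 + 18·3 + 1·1 + 4·-1.
Output[0,1]: The receptive field on the input at this output position is [8 10 8 / 16 18 2 / 4 6 11]. Elementwise product with the kernel and sum: 8·1 + 8·1 + 16·3 + 2·3 + 4·1 + 6·-1.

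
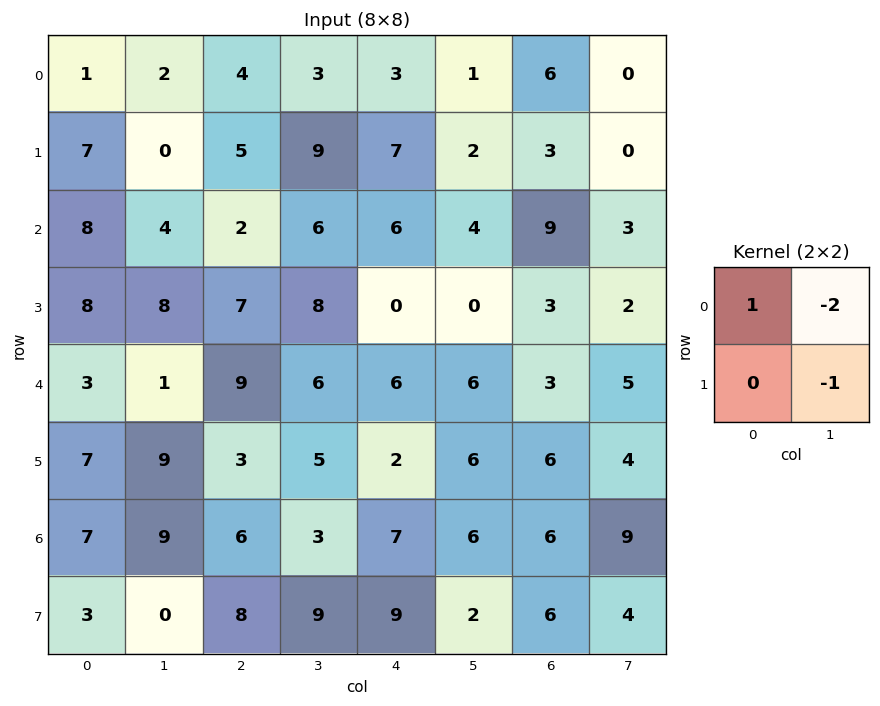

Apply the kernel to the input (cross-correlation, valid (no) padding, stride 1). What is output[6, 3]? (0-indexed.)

-20

The receptive field on the input at this output position is [3 7 / 9 9]. Elementwise product with the kernel and sum: 3·1 + 7·-2 + 9·-1.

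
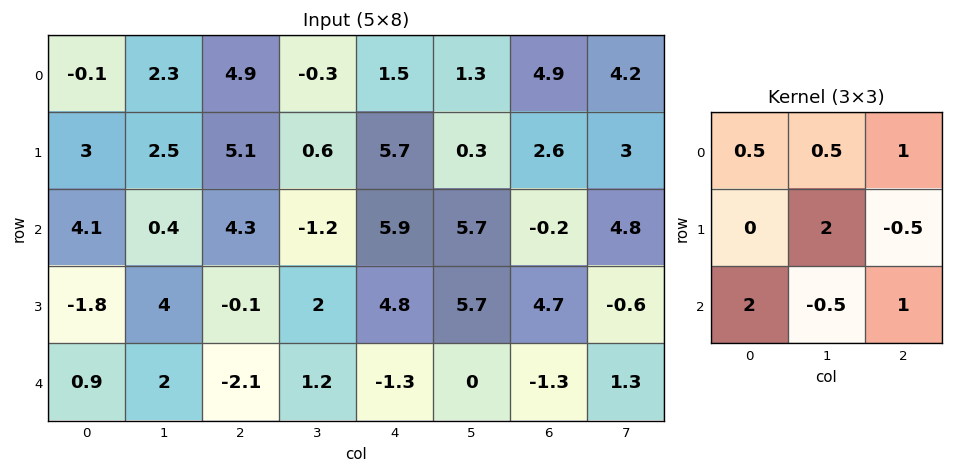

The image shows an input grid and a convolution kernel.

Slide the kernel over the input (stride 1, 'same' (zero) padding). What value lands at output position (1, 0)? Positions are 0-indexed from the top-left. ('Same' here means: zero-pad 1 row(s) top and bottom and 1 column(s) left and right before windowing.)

5.35

The receptive field on the zero-padded input at this output position is [0 -0.1 2.3 / 0 3 2.5 / 0 4.1 0.4]. Elementwise product with the kernel and sum: 0·0.5 + -0.1·0.5 + 2.3·1 + 3·2 + 2.5·-0.5 + 0·2 + 4.1·-0.5 + 0.4·1.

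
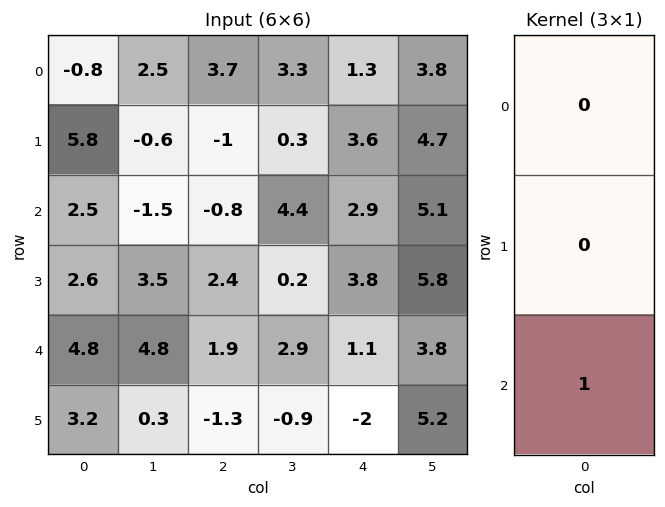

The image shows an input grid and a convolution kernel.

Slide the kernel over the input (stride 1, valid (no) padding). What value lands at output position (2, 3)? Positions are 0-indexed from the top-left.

The receptive field on the input at this output position is [4.4 / 0.2 / 2.9]. Elementwise product with the kernel and sum: 2.9·1.

2.9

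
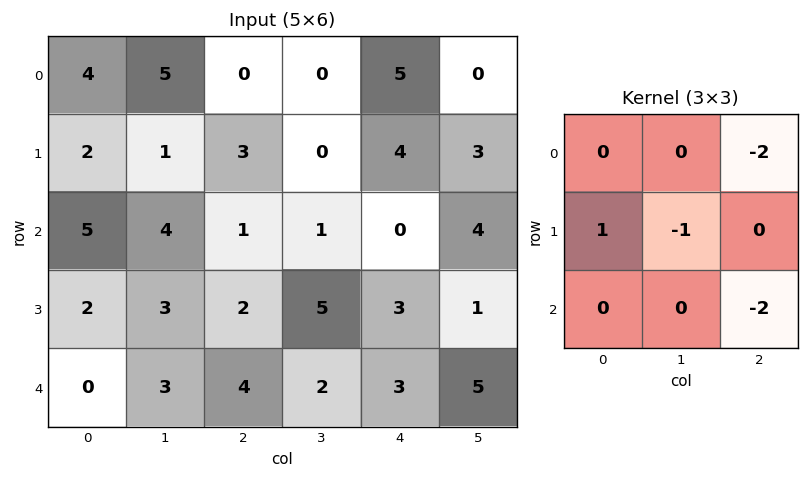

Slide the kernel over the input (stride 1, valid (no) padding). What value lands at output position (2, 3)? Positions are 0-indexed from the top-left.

The receptive field on the input at this output position is [1 0 4 / 5 3 1 / 2 3 5]. Elementwise product with the kernel and sum: 4·-2 + 5·1 + 3·-1 + 5·-2.

-16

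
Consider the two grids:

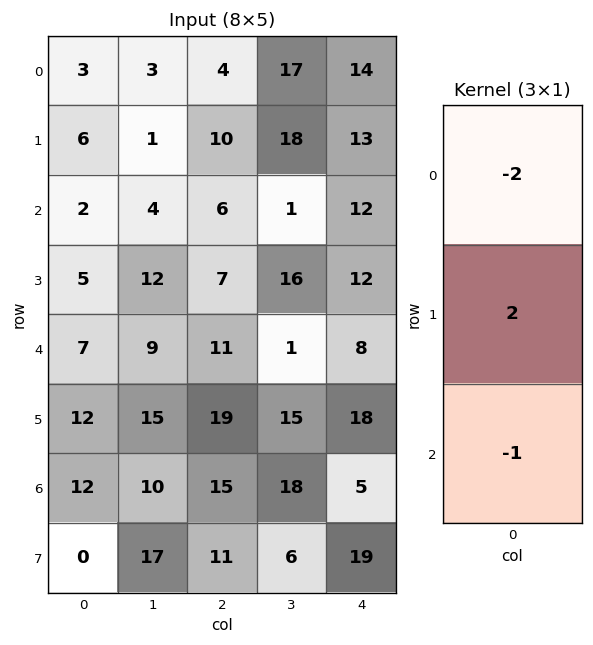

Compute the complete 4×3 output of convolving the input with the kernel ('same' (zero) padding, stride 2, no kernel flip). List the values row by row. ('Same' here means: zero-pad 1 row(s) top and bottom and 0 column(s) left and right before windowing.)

Output[0,0]: The receptive field on the zero-padded input at this output position is [0 / 3 / 6]. Elementwise product with the kernel and sum: 0·-2 + 3·2 + 6·-1.
Output[0,1]: The receptive field on the zero-padded input at this output position is [0 / 4 / 10]. Elementwise product with the kernel and sum: 0·-2 + 4·2 + 10·-1.

0 -2 15
-13 -15 -14
-8 -11 -26
0 -19 -45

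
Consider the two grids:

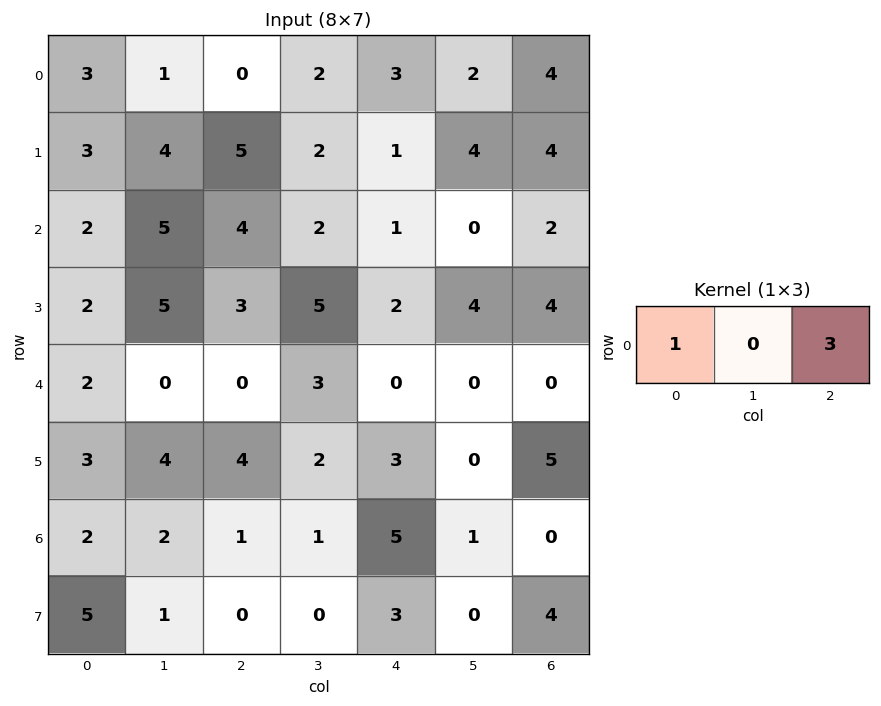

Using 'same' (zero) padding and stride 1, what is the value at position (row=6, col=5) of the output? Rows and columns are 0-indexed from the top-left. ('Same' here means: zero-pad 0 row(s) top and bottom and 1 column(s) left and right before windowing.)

The receptive field on the zero-padded input at this output position is [5 1 0]. Elementwise product with the kernel and sum: 5·1 + 0·3.

5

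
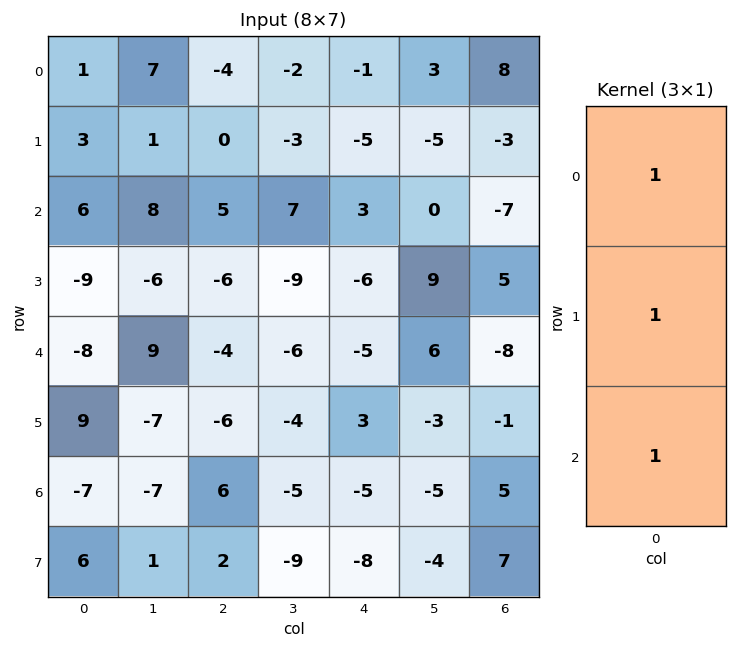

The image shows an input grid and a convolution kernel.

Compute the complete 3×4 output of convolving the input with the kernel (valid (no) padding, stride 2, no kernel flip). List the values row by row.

Output[0,0]: The receptive field on the input at this output position is [1 / 3 / 6]. Elementwise product with the kernel and sum: 1·1 + 3·1 + 6·1.
Output[0,1]: The receptive field on the input at this output position is [-4 / 0 / 5]. Elementwise product with the kernel and sum: -4·1 + 0·1 + 5·1.

10 1 -3 -2
-11 -5 -8 -10
-6 -4 -7 -4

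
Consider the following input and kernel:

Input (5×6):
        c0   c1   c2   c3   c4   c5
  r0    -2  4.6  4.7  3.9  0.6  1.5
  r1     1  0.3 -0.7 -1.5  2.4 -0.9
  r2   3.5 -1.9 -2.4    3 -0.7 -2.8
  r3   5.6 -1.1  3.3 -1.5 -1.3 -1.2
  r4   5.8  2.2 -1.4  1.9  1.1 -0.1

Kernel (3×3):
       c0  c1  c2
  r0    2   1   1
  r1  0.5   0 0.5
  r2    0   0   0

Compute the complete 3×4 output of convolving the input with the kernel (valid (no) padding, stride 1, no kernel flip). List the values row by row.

5.45 17.2 14.75 8.7
2.15 -1.05 -2.05 -1.4
7.15 -4.5 -1.5 1.15

Output[0,0]: The receptive field on the input at this output position is [-2 4.6 4.7 / 1 0.3 -0.7 / 3.5 -1.9 -2.4]. Elementwise product with the kernel and sum: -2·2 + 4.6·1 + 4.7·1 + 1·0.5 + -0.7·0.5.
Output[0,1]: The receptive field on the input at this output position is [4.6 4.7 3.9 / 0.3 -0.7 -1.5 / -1.9 -2.4 3]. Elementwise product with the kernel and sum: 4.6·2 + 4.7·1 + 3.9·1 + 0.3·0.5 + -1.5·0.5.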